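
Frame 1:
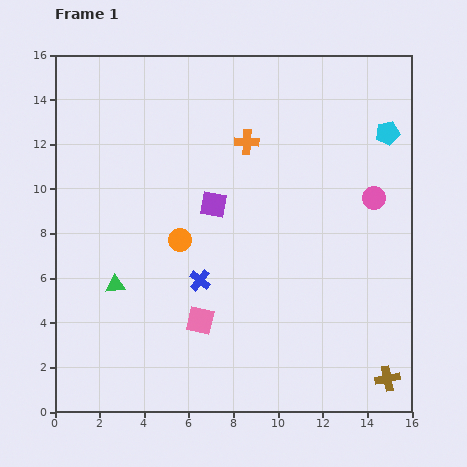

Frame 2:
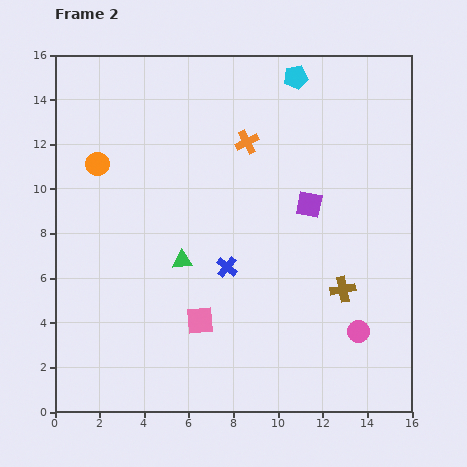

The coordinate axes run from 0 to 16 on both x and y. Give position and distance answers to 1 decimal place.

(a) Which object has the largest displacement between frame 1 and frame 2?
the pink circle

(moved 6.0; next 5.0)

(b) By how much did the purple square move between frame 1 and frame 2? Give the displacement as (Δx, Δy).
(4.3, 0.0)

The purple square was at (7.1, 9.3) in frame 1 and (11.4, 9.3) in frame 2.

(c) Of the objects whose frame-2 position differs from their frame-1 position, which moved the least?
the blue cross

(moved 1.3)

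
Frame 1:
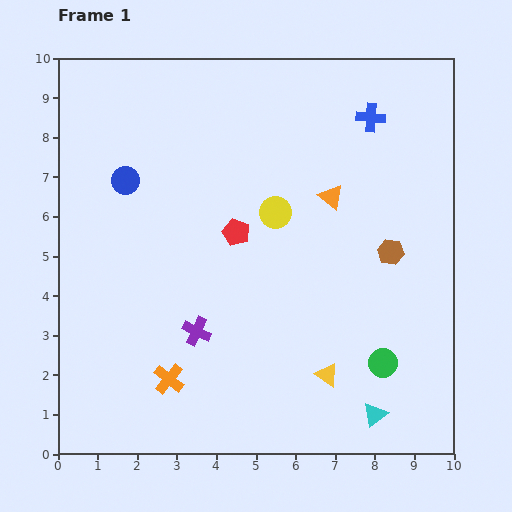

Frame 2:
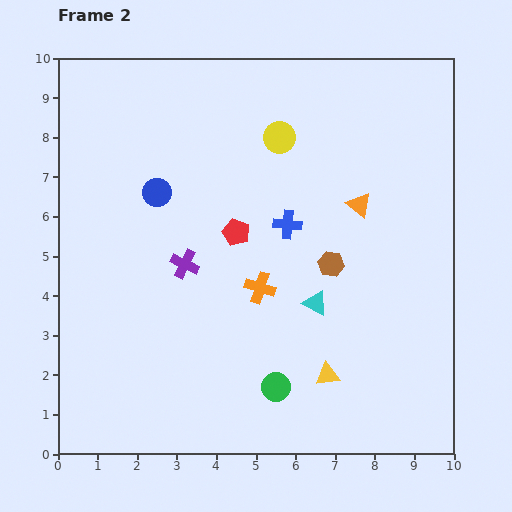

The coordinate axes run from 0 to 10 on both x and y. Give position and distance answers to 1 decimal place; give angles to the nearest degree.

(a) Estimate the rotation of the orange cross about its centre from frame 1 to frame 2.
22° counter-clockwise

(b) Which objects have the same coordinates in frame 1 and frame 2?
the red pentagon, the yellow triangle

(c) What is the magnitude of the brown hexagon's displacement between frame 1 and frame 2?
1.5

The brown hexagon moved from (8.4, 5.1) to (6.9, 4.8), a distance of √(1.5² + 0.3²) ≈ 1.5.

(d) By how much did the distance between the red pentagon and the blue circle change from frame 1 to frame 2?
-0.9

Distance in frame 1: 3.1. Distance in frame 2: 2.2.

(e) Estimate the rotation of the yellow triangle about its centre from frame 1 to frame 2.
41° counter-clockwise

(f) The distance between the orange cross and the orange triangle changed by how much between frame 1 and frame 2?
-2.9

Distance in frame 1: 6.2. Distance in frame 2: 3.3.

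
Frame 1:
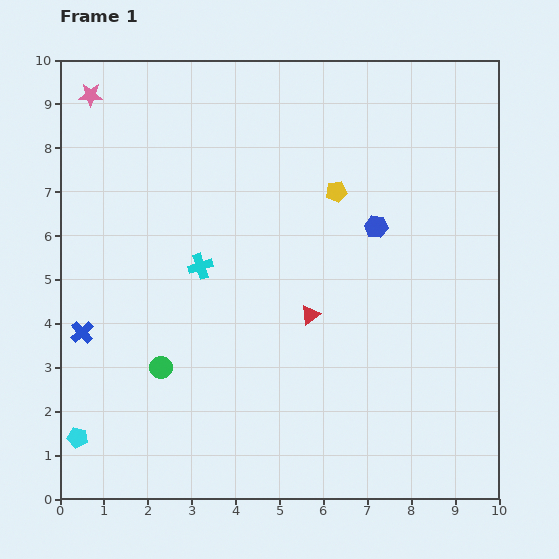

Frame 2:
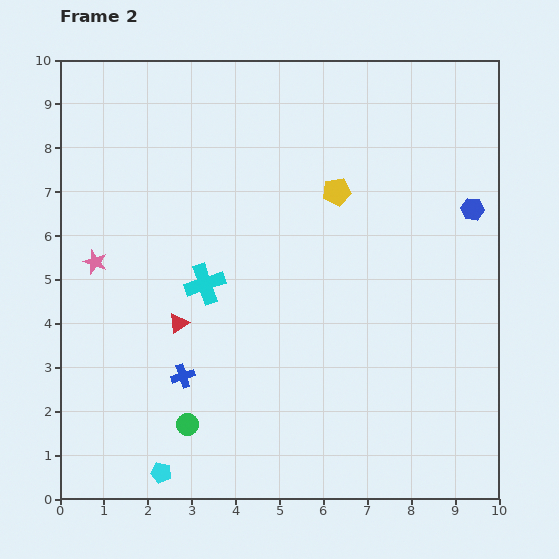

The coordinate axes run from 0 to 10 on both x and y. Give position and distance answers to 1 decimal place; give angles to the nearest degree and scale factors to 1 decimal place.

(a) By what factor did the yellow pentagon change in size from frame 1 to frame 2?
1.3×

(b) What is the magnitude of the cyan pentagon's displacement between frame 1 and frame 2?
2.1

The cyan pentagon moved from (0.4, 1.4) to (2.3, 0.6), a distance of √(1.9² + 0.8²) ≈ 2.1.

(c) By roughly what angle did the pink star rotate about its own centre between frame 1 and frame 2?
19° clockwise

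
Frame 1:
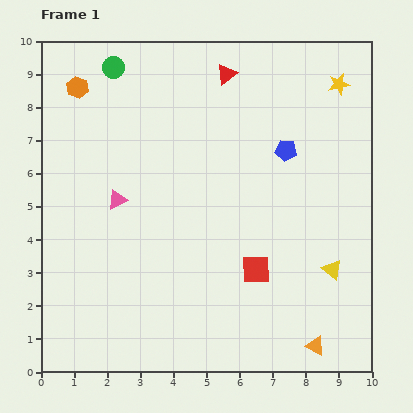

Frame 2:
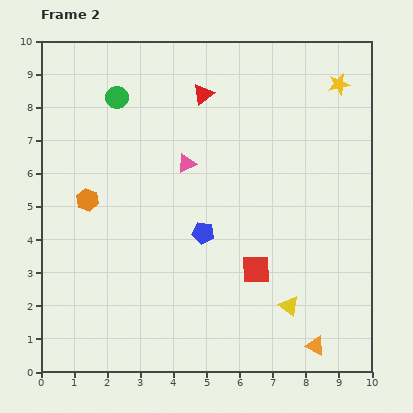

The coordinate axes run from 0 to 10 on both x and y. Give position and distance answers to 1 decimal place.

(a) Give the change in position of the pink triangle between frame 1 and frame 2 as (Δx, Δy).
(2.1, 1.1)

The pink triangle was at (2.3, 5.2) in frame 1 and (4.4, 6.3) in frame 2.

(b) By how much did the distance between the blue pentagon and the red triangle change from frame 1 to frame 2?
+1.3

Distance in frame 1: 2.9. Distance in frame 2: 4.2.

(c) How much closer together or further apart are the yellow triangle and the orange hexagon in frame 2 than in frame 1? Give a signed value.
-2.6

Distance in frame 1: 9.5. Distance in frame 2: 6.9.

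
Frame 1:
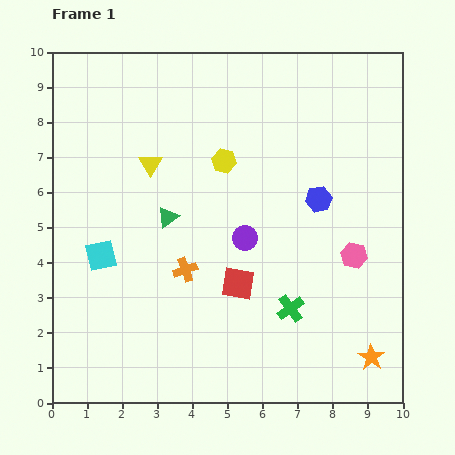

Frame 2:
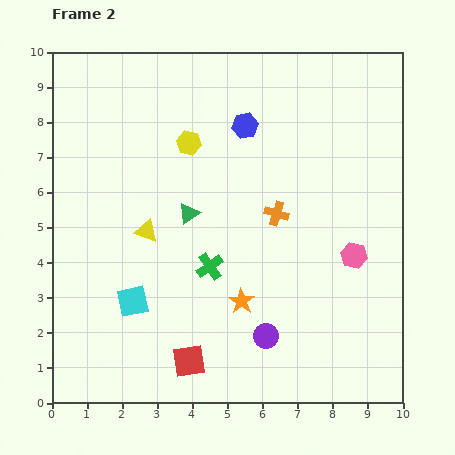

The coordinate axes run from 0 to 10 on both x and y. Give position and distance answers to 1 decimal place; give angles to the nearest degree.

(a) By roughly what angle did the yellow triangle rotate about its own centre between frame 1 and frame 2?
42° counter-clockwise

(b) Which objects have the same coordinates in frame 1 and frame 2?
the pink hexagon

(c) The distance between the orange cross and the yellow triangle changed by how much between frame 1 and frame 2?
+0.5

Distance in frame 1: 3.2. Distance in frame 2: 3.7.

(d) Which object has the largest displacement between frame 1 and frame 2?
the orange star

(moved 4.0; next 3.1)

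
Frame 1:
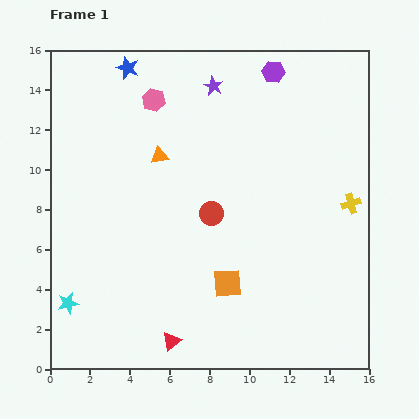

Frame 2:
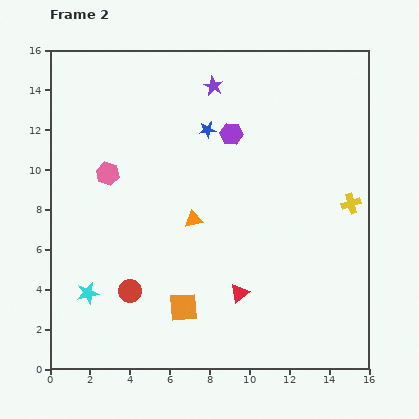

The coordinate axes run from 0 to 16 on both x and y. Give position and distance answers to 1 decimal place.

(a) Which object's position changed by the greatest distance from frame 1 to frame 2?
the red circle

(moved 5.7; next 5.1)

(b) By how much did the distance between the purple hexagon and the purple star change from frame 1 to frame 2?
-0.5

Distance in frame 1: 3.1. Distance in frame 2: 2.6.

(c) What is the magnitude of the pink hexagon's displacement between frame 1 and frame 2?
4.4

The pink hexagon moved from (5.2, 13.5) to (2.9, 9.8), a distance of √(2.3² + 3.7²) ≈ 4.4.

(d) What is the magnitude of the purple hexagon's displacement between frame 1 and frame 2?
3.7

The purple hexagon moved from (11.2, 14.9) to (9.1, 11.8), a distance of √(2.1² + 3.1²) ≈ 3.7.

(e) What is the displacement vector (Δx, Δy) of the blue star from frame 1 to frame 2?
(4.0, -3.1)

The blue star was at (3.9, 15.1) in frame 1 and (7.9, 12.0) in frame 2.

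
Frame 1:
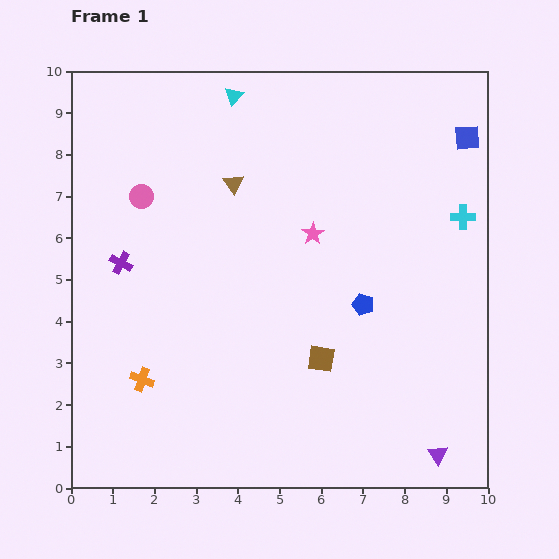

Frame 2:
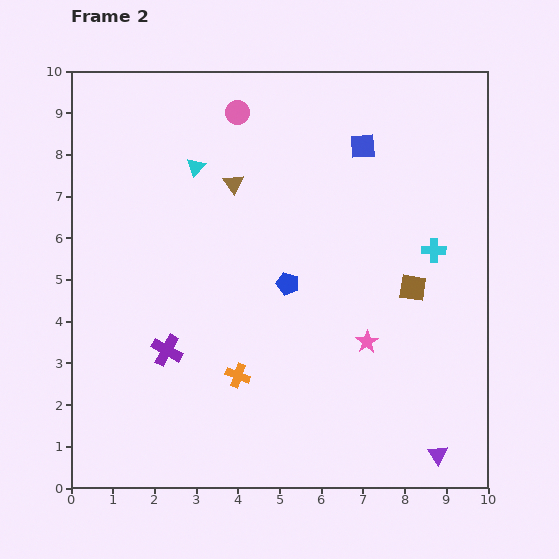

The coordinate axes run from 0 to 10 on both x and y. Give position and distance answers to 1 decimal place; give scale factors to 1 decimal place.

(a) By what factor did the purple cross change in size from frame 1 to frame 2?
1.4×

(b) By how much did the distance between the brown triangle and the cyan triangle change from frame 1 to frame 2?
-1.1

Distance in frame 1: 2.1. Distance in frame 2: 1.0.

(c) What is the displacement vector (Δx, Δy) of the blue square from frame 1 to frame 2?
(-2.5, -0.2)

The blue square was at (9.5, 8.4) in frame 1 and (7.0, 8.2) in frame 2.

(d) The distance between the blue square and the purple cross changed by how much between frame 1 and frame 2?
-2.0

Distance in frame 1: 8.8. Distance in frame 2: 6.8.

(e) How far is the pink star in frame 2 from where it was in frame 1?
2.9

The pink star moved from (5.8, 6.1) to (7.1, 3.5), a distance of √(1.3² + 2.6²) ≈ 2.9.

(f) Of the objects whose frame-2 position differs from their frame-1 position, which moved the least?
the cyan cross

(moved 1.1)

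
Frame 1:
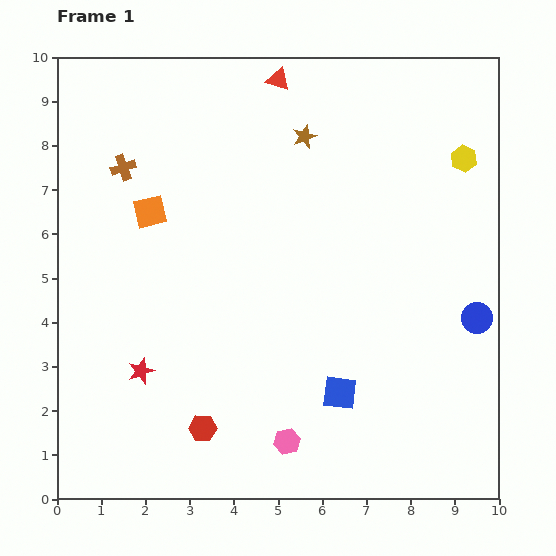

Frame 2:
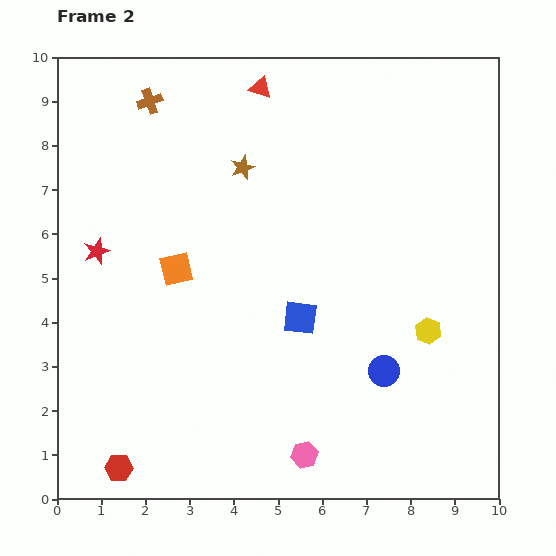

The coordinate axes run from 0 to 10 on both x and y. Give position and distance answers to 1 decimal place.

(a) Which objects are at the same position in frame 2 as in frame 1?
none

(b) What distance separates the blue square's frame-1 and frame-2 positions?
1.9

The blue square moved from (6.4, 2.4) to (5.5, 4.1), a distance of √(0.9² + 1.7²) ≈ 1.9.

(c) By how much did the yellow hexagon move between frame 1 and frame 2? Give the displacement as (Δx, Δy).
(-0.8, -3.9)

The yellow hexagon was at (9.2, 7.7) in frame 1 and (8.4, 3.8) in frame 2.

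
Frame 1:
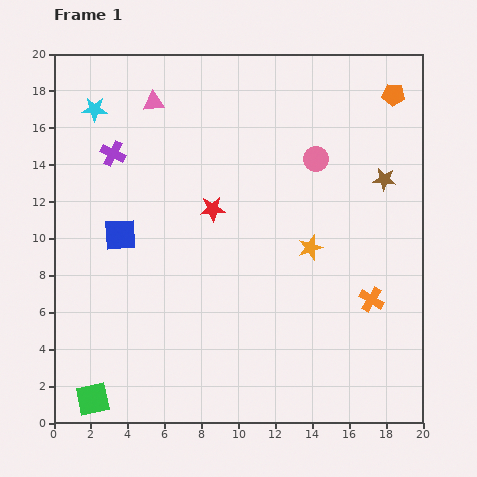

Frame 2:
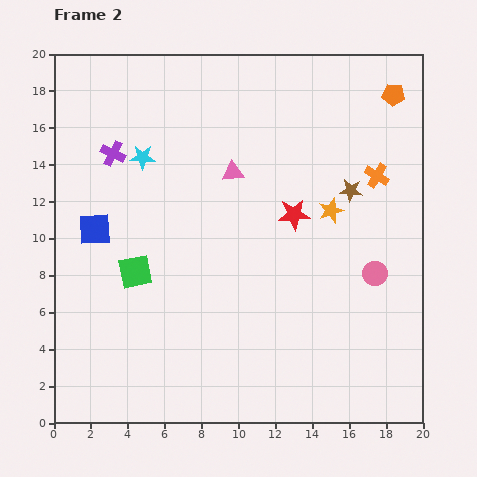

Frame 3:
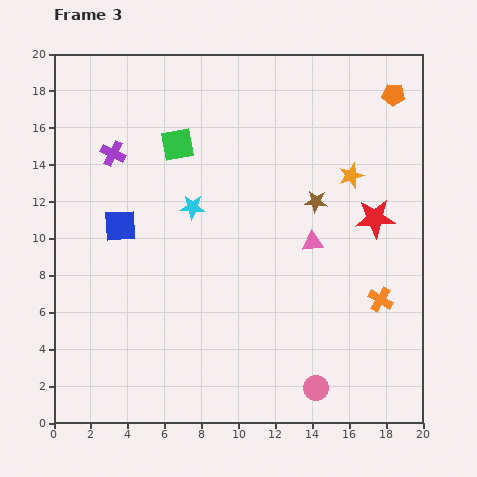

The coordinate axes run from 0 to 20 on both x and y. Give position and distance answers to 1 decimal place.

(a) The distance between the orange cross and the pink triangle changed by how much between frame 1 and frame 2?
-8.1

Distance in frame 1: 15.9. Distance in frame 2: 7.8.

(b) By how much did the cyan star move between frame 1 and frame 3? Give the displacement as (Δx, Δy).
(5.3, -5.3)

The cyan star was at (2.2, 17.0) in frame 1 and (7.5, 11.7) in frame 3.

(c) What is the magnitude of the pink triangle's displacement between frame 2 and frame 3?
5.7

The pink triangle moved from (9.7, 13.6) to (14.0, 9.8), a distance of √(4.3² + 3.8²) ≈ 5.7.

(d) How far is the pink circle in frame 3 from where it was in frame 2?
7.0

The pink circle moved from (17.4, 8.1) to (14.2, 1.9), a distance of √(3.2² + 6.2²) ≈ 7.0.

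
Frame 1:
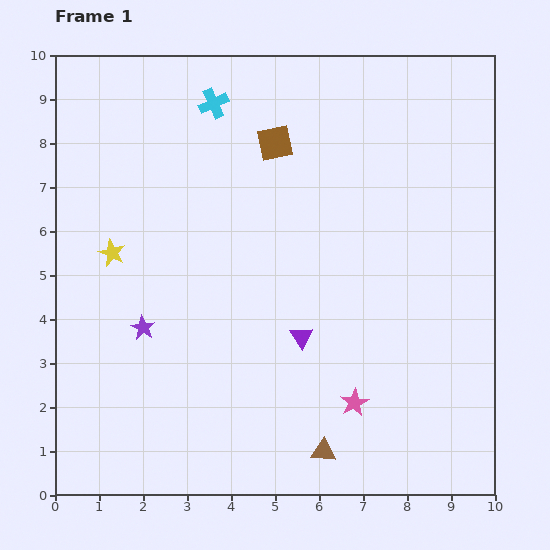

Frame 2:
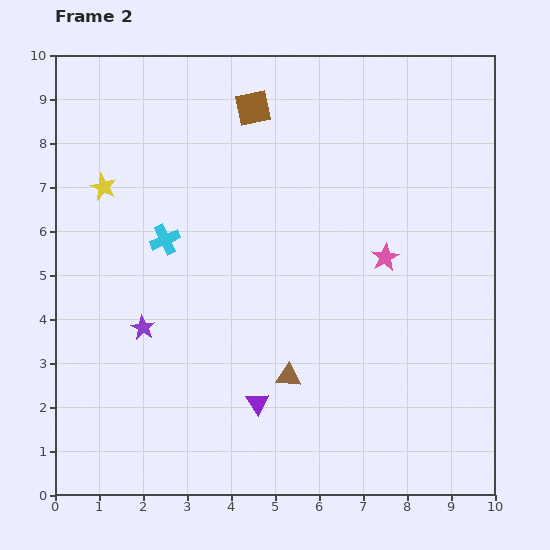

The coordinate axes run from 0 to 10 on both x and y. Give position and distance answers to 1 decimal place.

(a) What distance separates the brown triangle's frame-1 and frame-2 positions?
1.9

The brown triangle moved from (6.1, 1.0) to (5.3, 2.7), a distance of √(0.8² + 1.7²) ≈ 1.9.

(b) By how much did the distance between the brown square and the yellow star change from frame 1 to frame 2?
-0.7

Distance in frame 1: 4.5. Distance in frame 2: 3.8.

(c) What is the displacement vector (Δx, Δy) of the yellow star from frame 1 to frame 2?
(-0.2, 1.5)

The yellow star was at (1.3, 5.5) in frame 1 and (1.1, 7.0) in frame 2.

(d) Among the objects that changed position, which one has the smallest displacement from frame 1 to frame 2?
the brown square

(moved 0.9)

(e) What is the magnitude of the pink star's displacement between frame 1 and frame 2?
3.4

The pink star moved from (6.8, 2.1) to (7.5, 5.4), a distance of √(0.7² + 3.3²) ≈ 3.4.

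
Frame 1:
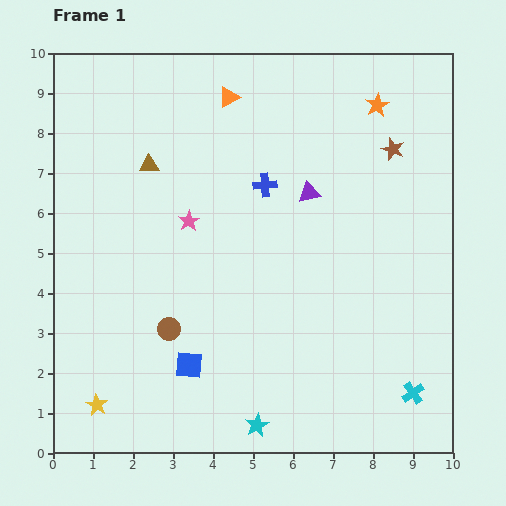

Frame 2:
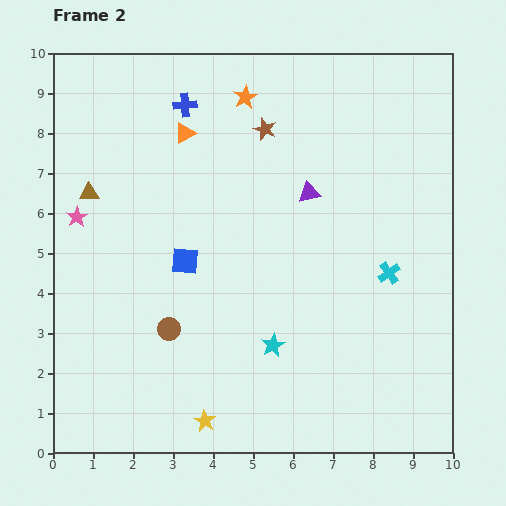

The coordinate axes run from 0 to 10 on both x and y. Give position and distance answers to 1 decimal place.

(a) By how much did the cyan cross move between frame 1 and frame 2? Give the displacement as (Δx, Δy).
(-0.6, 3.0)

The cyan cross was at (9.0, 1.5) in frame 1 and (8.4, 4.5) in frame 2.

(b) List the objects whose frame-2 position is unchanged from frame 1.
the purple triangle, the brown circle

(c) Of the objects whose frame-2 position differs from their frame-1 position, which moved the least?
the orange triangle

(moved 1.4)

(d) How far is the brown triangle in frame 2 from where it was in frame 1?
1.7

The brown triangle moved from (2.4, 7.2) to (0.9, 6.5), a distance of √(1.5² + 0.7²) ≈ 1.7.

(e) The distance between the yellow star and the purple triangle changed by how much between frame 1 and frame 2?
-1.2

Distance in frame 1: 7.5. Distance in frame 2: 6.3.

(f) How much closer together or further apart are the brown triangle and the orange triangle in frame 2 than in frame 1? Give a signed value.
+0.2

Distance in frame 1: 2.6. Distance in frame 2: 2.8.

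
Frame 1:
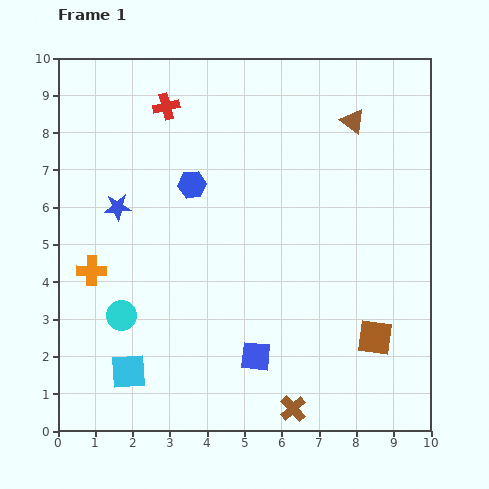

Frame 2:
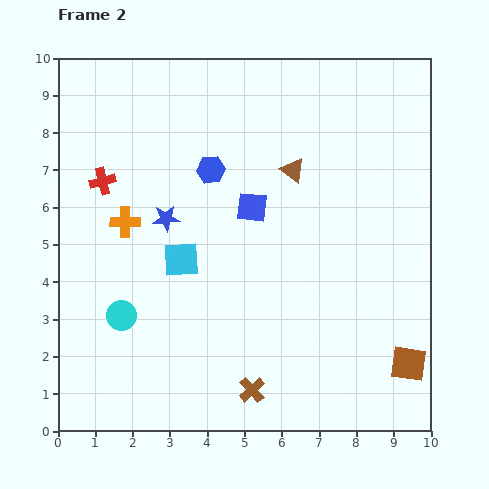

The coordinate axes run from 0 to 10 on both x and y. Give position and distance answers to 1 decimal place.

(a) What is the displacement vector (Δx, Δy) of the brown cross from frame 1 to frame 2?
(-1.1, 0.5)

The brown cross was at (6.3, 0.6) in frame 1 and (5.2, 1.1) in frame 2.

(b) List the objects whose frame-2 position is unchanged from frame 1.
the cyan circle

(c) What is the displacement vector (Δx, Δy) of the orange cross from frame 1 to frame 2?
(0.9, 1.3)

The orange cross was at (0.9, 4.3) in frame 1 and (1.8, 5.6) in frame 2.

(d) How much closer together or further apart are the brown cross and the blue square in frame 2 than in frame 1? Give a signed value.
+3.2

Distance in frame 1: 1.7. Distance in frame 2: 4.9.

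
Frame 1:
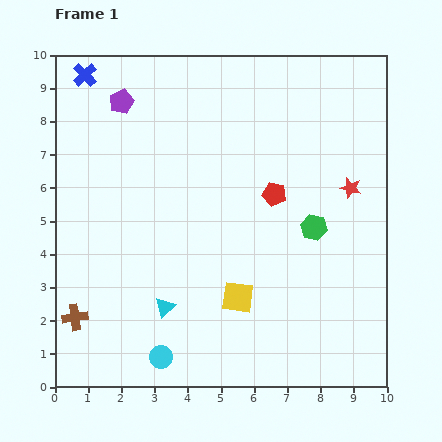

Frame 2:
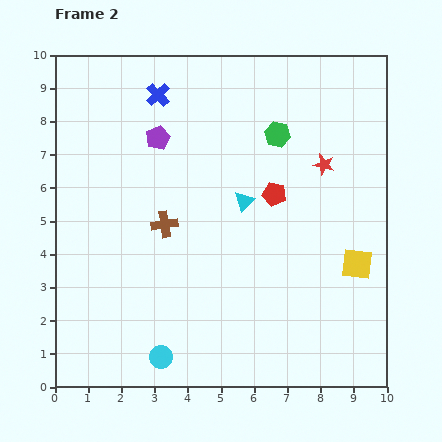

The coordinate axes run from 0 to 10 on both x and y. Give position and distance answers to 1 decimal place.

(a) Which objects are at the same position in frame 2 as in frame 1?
the cyan circle, the red pentagon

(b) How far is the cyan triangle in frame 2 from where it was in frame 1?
4.0

The cyan triangle moved from (3.3, 2.4) to (5.7, 5.6), a distance of √(2.4² + 3.2²) ≈ 4.0.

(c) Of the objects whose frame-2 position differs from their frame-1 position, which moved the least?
the red star

(moved 1.1)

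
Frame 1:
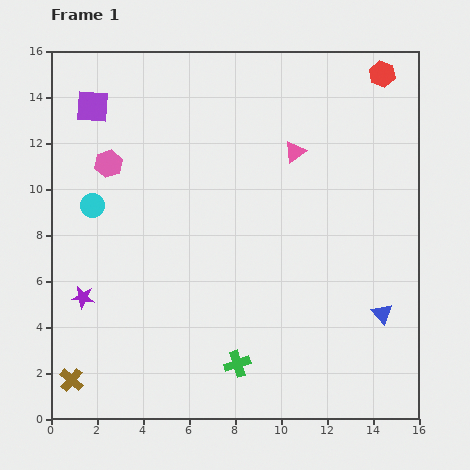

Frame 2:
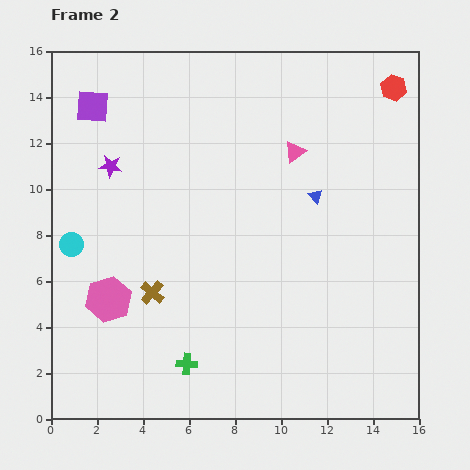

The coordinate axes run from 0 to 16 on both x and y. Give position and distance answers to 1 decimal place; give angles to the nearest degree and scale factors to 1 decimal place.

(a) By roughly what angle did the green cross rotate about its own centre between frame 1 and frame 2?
21° clockwise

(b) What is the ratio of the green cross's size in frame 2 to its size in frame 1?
0.8×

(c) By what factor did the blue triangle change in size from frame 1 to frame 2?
0.7×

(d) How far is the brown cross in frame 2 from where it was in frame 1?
5.2

The brown cross moved from (0.9, 1.7) to (4.4, 5.5), a distance of √(3.5² + 3.8²) ≈ 5.2.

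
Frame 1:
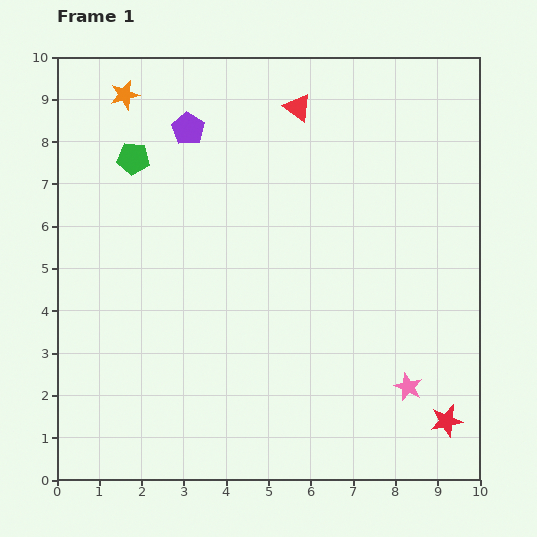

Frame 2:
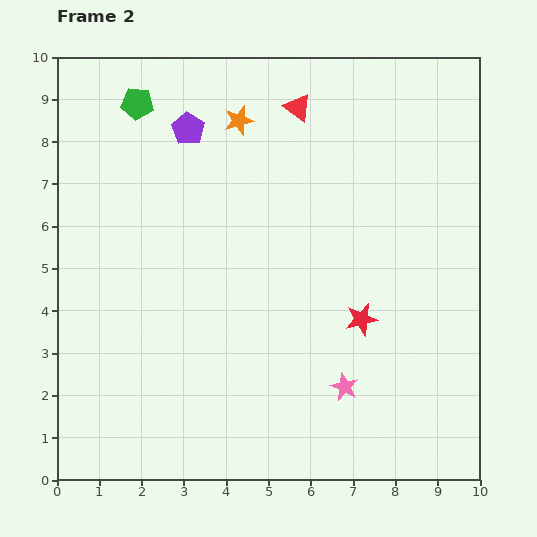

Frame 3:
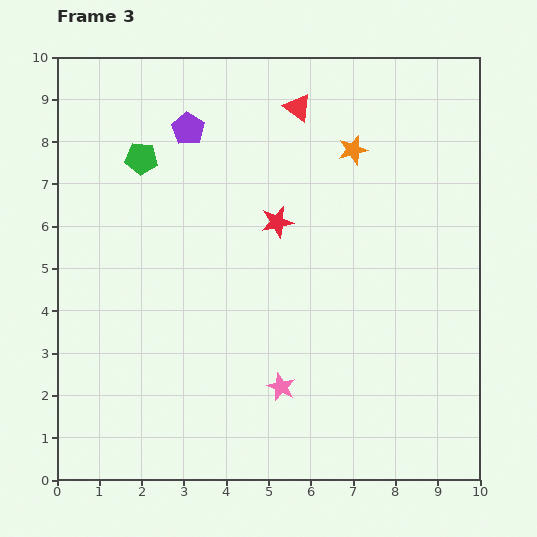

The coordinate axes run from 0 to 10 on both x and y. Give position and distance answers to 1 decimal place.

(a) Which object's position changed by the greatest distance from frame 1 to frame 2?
the red star

(moved 3.1; next 2.8)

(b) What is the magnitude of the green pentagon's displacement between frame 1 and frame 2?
1.3

The green pentagon moved from (1.8, 7.6) to (1.9, 8.9), a distance of √(0.1² + 1.3²) ≈ 1.3.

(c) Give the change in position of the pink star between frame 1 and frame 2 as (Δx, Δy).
(-1.5, 0.0)

The pink star was at (8.3, 2.2) in frame 1 and (6.8, 2.2) in frame 2.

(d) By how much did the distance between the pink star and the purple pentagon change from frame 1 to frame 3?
-1.5

Distance in frame 1: 8.0. Distance in frame 3: 6.5.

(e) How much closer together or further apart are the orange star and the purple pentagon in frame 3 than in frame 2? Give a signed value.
+2.7

Distance in frame 2: 1.2. Distance in frame 3: 3.9.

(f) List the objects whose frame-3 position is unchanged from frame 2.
the purple pentagon, the red triangle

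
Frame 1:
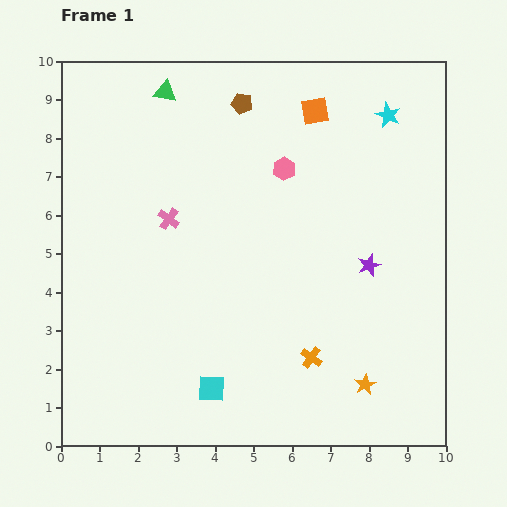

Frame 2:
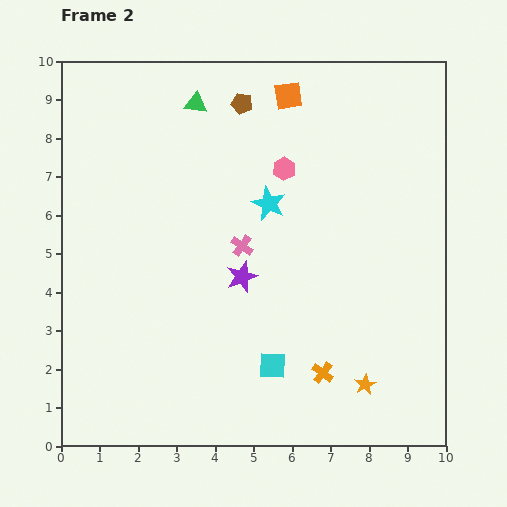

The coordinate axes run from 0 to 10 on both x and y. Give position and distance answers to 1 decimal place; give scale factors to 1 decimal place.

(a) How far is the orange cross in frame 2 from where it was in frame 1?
0.5

The orange cross moved from (6.5, 2.3) to (6.8, 1.9), a distance of √(0.3² + 0.4²) ≈ 0.5.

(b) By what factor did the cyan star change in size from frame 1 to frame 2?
1.4×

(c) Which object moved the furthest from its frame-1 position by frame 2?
the cyan star

(moved 3.9; next 3.3)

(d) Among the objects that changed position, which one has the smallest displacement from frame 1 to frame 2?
the orange cross

(moved 0.5)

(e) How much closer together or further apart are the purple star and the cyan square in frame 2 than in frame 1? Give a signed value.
-2.8

Distance in frame 1: 5.2. Distance in frame 2: 2.4.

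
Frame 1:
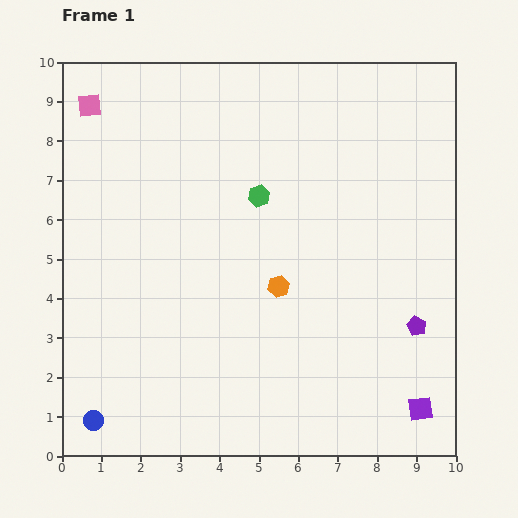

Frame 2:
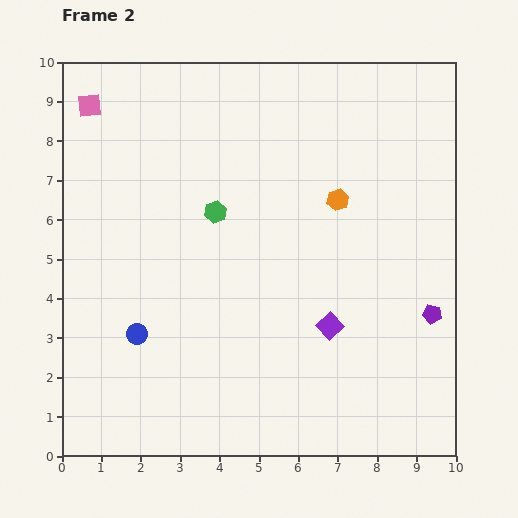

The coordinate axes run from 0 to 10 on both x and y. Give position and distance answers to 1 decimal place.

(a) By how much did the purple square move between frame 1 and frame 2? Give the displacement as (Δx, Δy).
(-2.3, 2.1)

The purple square was at (9.1, 1.2) in frame 1 and (6.8, 3.3) in frame 2.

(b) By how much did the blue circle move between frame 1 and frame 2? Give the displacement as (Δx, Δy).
(1.1, 2.2)

The blue circle was at (0.8, 0.9) in frame 1 and (1.9, 3.1) in frame 2.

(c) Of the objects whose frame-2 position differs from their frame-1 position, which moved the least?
the purple pentagon

(moved 0.5)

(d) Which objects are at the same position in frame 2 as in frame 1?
the pink square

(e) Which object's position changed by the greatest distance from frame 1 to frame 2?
the purple square

(moved 3.1; next 2.7)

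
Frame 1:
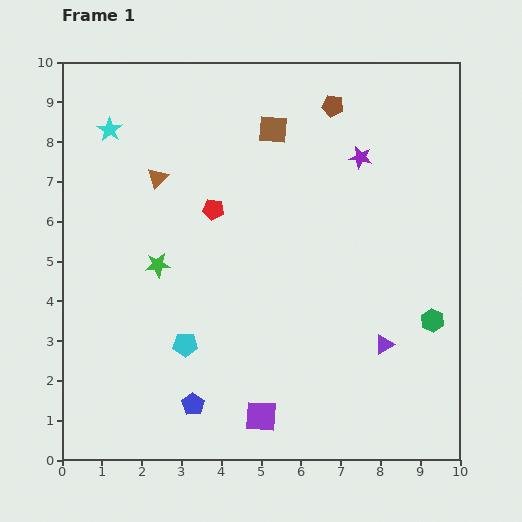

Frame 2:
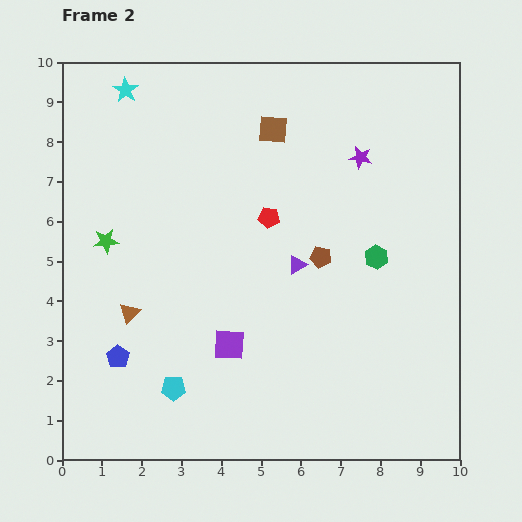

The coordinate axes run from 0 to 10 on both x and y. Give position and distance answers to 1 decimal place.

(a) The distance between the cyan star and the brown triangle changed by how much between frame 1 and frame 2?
+3.9

Distance in frame 1: 1.7. Distance in frame 2: 5.6.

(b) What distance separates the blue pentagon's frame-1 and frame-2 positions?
2.2

The blue pentagon moved from (3.3, 1.4) to (1.4, 2.6), a distance of √(1.9² + 1.2²) ≈ 2.2.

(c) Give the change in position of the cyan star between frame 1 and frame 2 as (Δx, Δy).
(0.4, 1.0)

The cyan star was at (1.2, 8.3) in frame 1 and (1.6, 9.3) in frame 2.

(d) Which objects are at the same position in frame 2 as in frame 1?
the purple star, the brown square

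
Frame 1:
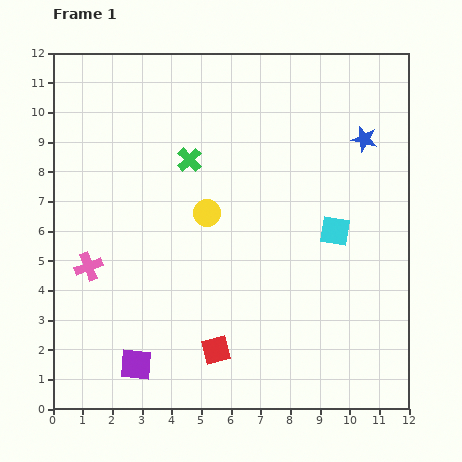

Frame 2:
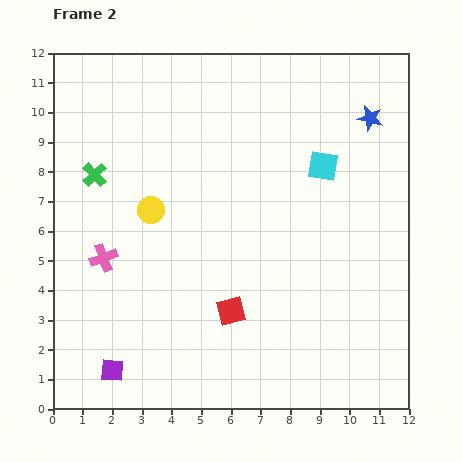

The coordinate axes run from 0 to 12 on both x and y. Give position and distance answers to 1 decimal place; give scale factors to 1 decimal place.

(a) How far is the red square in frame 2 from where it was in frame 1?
1.4

The red square moved from (5.5, 2.0) to (6.0, 3.3), a distance of √(0.5² + 1.3²) ≈ 1.4.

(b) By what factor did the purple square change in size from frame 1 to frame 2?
0.7×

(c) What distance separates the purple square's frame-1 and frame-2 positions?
0.8

The purple square moved from (2.8, 1.5) to (2.0, 1.3), a distance of √(0.8² + 0.2²) ≈ 0.8.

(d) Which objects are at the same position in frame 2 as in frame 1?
none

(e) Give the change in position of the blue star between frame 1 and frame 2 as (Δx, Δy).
(0.2, 0.7)

The blue star was at (10.5, 9.1) in frame 1 and (10.7, 9.8) in frame 2.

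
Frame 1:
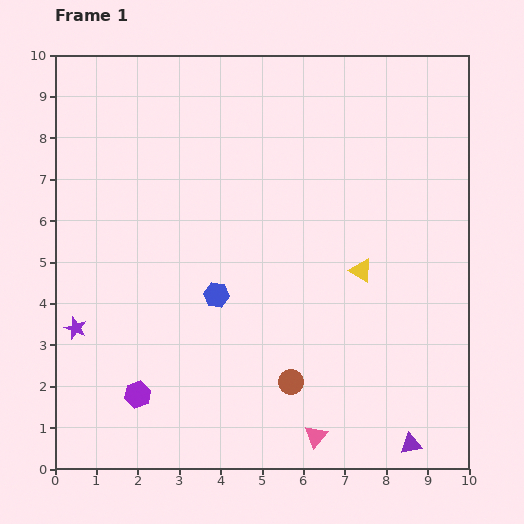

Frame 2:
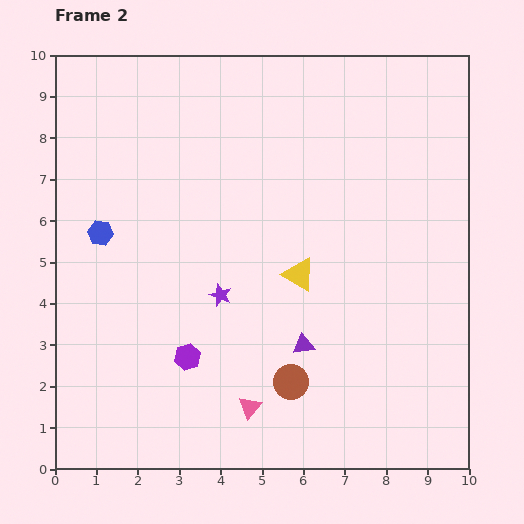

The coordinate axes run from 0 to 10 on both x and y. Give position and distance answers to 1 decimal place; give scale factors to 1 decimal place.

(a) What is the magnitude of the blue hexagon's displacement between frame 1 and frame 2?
3.2

The blue hexagon moved from (3.9, 4.2) to (1.1, 5.7), a distance of √(2.8² + 1.5²) ≈ 3.2.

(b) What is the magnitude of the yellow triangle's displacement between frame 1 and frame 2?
1.5

The yellow triangle moved from (7.4, 4.8) to (5.9, 4.7), a distance of √(1.5² + 0.1²) ≈ 1.5.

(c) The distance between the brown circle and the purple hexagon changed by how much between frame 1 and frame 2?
-1.1

Distance in frame 1: 3.7. Distance in frame 2: 2.6.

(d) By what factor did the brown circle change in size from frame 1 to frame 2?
1.4×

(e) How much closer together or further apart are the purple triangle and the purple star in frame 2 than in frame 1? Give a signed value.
-6.3

Distance in frame 1: 8.6. Distance in frame 2: 2.3.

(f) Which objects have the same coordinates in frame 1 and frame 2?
the brown circle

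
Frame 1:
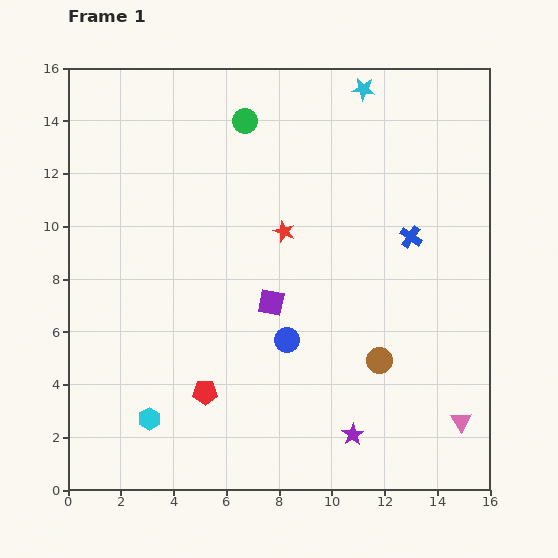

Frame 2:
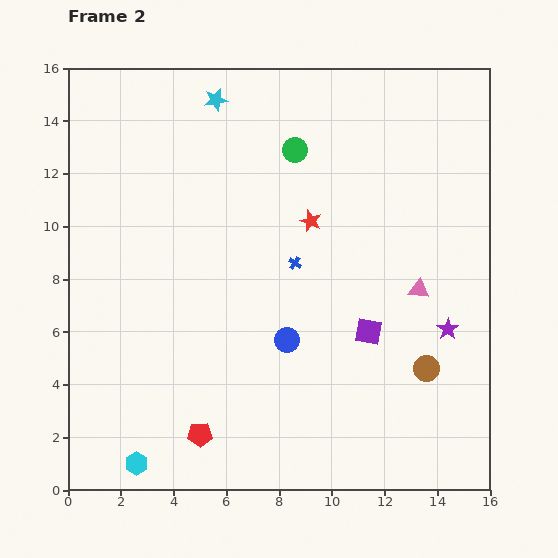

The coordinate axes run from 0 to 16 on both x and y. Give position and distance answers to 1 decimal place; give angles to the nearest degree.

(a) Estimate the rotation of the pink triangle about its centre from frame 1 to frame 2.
52° counter-clockwise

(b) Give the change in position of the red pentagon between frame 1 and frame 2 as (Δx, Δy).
(-0.2, -1.6)

The red pentagon was at (5.2, 3.7) in frame 1 and (5.0, 2.1) in frame 2.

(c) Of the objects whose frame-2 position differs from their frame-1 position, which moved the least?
the red star

(moved 1.1)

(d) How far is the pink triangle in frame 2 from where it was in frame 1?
5.2

The pink triangle moved from (14.9, 2.6) to (13.3, 7.6), a distance of √(1.6² + 5.0²) ≈ 5.2.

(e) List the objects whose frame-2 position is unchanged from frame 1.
the blue circle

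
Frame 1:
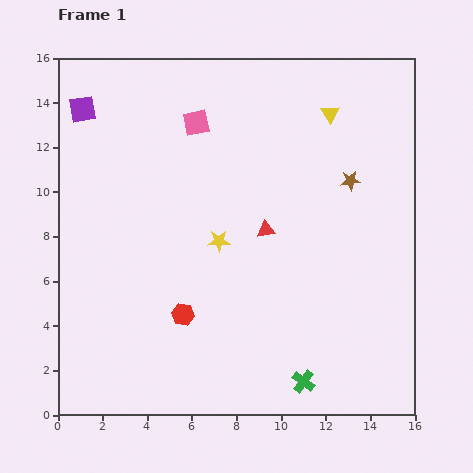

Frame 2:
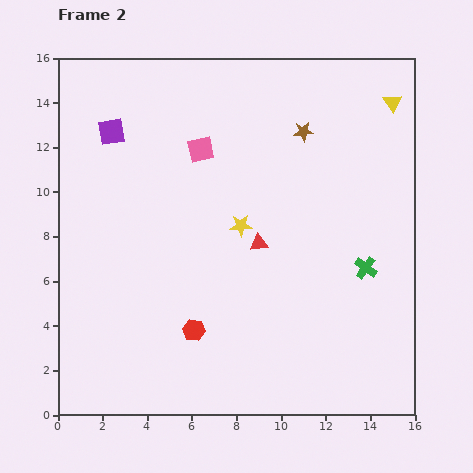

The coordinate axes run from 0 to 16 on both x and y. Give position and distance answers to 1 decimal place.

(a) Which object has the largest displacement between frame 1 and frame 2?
the green cross

(moved 5.8; next 3.0)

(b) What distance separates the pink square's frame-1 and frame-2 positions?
1.2

The pink square moved from (6.2, 13.1) to (6.4, 11.9), a distance of √(0.2² + 1.2²) ≈ 1.2.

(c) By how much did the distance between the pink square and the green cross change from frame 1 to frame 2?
-3.5

Distance in frame 1: 12.6. Distance in frame 2: 9.1.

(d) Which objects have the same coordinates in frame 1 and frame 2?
none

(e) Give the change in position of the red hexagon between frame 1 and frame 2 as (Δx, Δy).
(0.5, -0.7)

The red hexagon was at (5.6, 4.5) in frame 1 and (6.1, 3.8) in frame 2.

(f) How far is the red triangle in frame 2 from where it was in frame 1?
0.7

The red triangle moved from (9.3, 8.3) to (9.0, 7.7), a distance of √(0.3² + 0.6²) ≈ 0.7.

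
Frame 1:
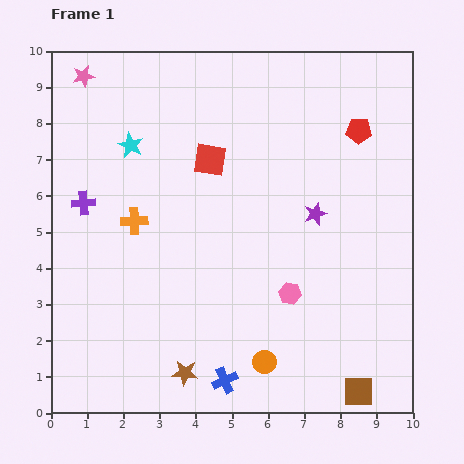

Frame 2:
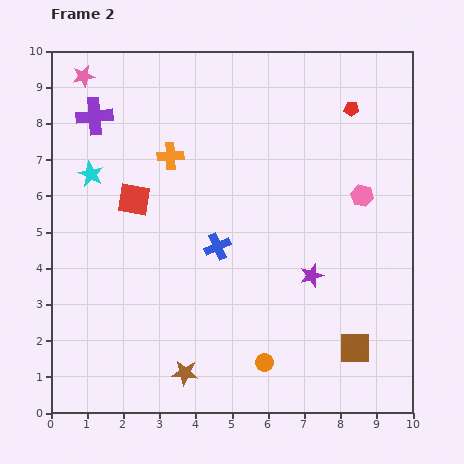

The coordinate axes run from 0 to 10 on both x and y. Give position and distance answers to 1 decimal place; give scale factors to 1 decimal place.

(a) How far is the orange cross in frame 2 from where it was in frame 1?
2.1

The orange cross moved from (2.3, 5.3) to (3.3, 7.1), a distance of √(1.0² + 1.8²) ≈ 2.1.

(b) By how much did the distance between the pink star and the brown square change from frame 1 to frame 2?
-1.0

Distance in frame 1: 11.6. Distance in frame 2: 10.6.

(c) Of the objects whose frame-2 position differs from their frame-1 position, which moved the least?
the red pentagon

(moved 0.6)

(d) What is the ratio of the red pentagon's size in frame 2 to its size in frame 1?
0.6×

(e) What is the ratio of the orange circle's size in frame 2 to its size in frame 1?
0.8×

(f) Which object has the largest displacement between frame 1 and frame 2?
the blue cross

(moved 3.7; next 3.4)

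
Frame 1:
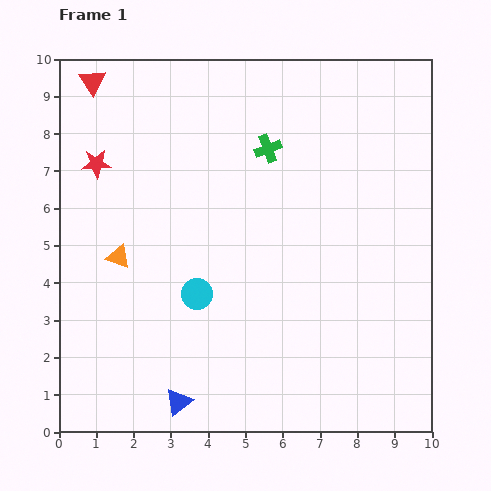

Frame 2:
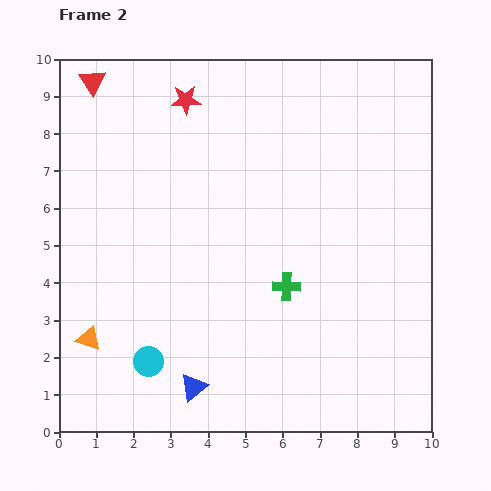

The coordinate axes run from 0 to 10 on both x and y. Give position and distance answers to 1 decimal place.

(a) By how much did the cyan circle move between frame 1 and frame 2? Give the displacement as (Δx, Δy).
(-1.3, -1.8)

The cyan circle was at (3.7, 3.7) in frame 1 and (2.4, 1.9) in frame 2.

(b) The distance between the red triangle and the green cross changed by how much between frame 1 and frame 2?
+2.6

Distance in frame 1: 5.0. Distance in frame 2: 7.6.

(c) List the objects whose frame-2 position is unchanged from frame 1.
the red triangle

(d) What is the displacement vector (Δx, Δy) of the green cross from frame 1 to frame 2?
(0.5, -3.7)

The green cross was at (5.6, 7.6) in frame 1 and (6.1, 3.9) in frame 2.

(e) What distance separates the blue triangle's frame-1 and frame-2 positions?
0.6

The blue triangle moved from (3.2, 0.8) to (3.6, 1.2), a distance of √(0.4² + 0.4²) ≈ 0.6.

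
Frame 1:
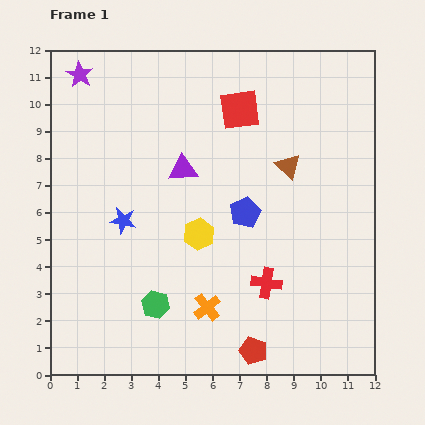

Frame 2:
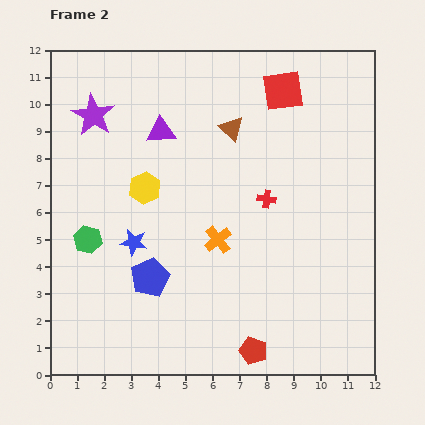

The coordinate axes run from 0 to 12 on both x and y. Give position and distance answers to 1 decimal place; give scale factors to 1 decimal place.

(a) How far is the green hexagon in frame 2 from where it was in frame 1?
3.5

The green hexagon moved from (3.9, 2.6) to (1.4, 5.0), a distance of √(2.5² + 2.4²) ≈ 3.5.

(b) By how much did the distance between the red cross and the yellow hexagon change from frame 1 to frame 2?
+1.4

Distance in frame 1: 3.1. Distance in frame 2: 4.5.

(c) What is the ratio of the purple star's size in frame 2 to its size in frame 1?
1.6×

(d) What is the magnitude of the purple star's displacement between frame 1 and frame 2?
1.6

The purple star moved from (1.1, 11.1) to (1.6, 9.6), a distance of √(0.5² + 1.5²) ≈ 1.6.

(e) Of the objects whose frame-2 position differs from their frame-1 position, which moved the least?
the blue star

(moved 0.9)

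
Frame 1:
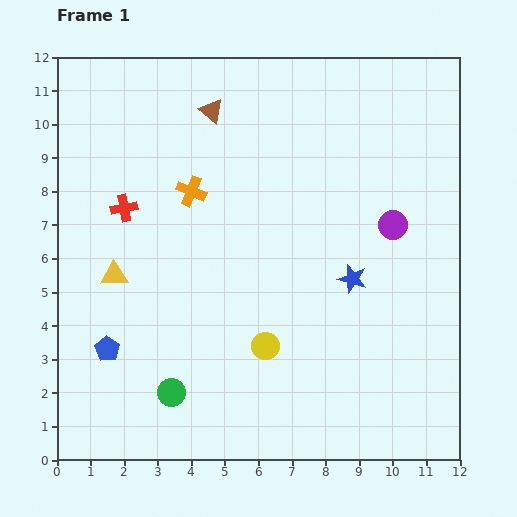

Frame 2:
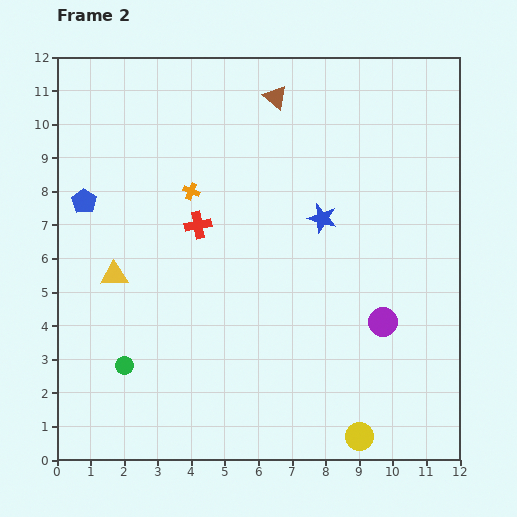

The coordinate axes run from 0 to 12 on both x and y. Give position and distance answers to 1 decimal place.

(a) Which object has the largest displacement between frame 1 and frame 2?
the blue pentagon

(moved 4.5; next 3.9)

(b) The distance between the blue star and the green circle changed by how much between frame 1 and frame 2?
+1.0

Distance in frame 1: 6.4. Distance in frame 2: 7.4.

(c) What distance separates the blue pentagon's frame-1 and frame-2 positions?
4.5

The blue pentagon moved from (1.5, 3.3) to (0.8, 7.7), a distance of √(0.7² + 4.4²) ≈ 4.5.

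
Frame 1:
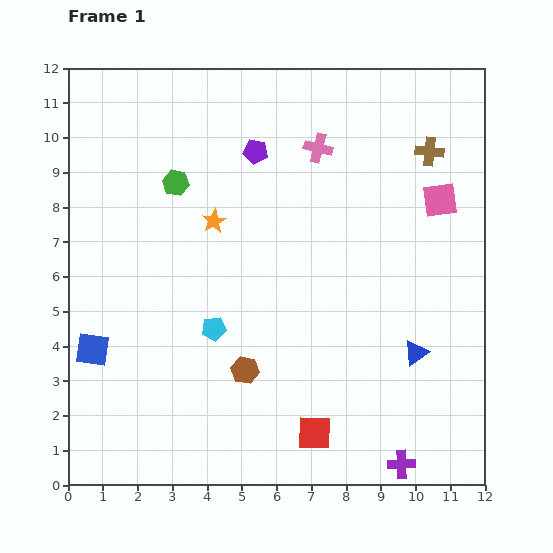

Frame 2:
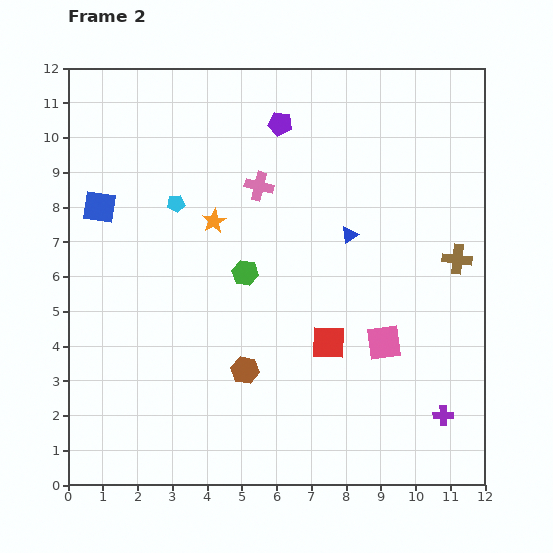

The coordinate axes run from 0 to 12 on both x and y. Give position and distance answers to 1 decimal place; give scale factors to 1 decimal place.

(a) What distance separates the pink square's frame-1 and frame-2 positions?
4.4

The pink square moved from (10.7, 8.2) to (9.1, 4.1), a distance of √(1.6² + 4.1²) ≈ 4.4.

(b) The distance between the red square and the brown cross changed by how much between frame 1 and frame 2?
-4.3

Distance in frame 1: 8.7. Distance in frame 2: 4.4.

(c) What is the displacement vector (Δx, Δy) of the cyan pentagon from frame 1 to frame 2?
(-1.1, 3.6)

The cyan pentagon was at (4.2, 4.5) in frame 1 and (3.1, 8.1) in frame 2.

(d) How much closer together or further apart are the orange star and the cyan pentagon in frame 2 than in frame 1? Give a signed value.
-1.9

Distance in frame 1: 3.1. Distance in frame 2: 1.2.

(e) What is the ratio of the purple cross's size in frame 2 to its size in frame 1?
0.7×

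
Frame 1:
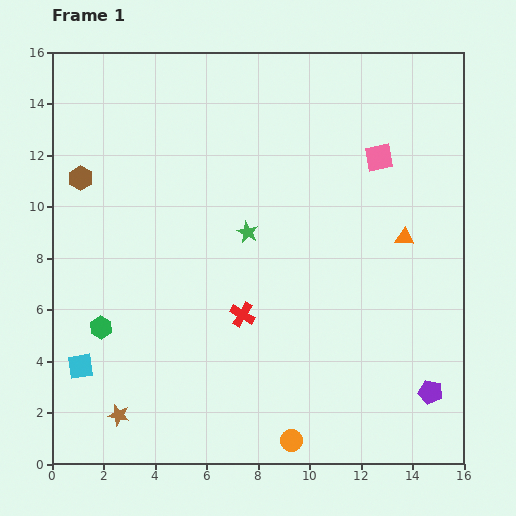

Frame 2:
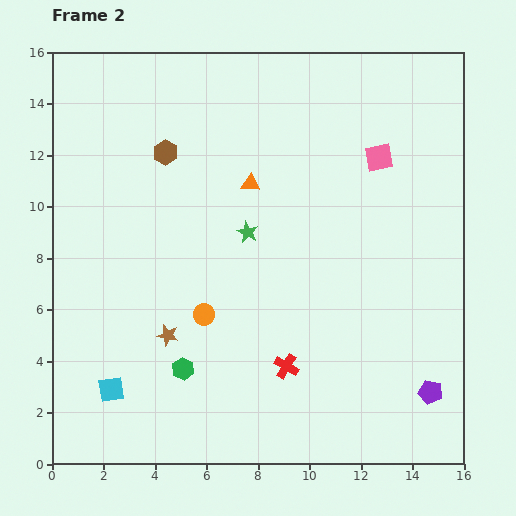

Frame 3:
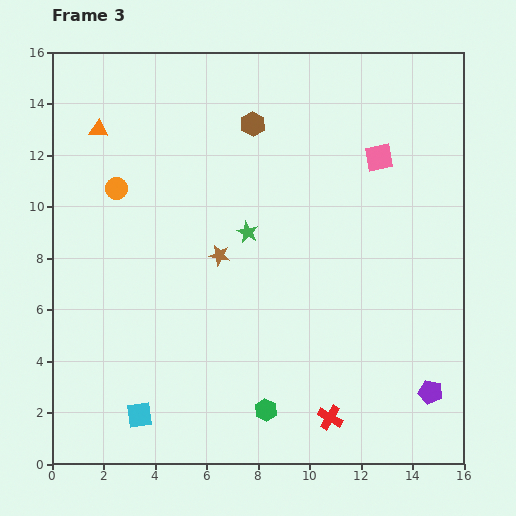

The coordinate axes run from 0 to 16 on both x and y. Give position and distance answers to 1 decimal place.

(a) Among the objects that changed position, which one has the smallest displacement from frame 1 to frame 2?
the cyan square

(moved 1.5)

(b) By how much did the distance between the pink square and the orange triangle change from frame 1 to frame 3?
+7.7

Distance in frame 1: 3.3. Distance in frame 3: 11.0.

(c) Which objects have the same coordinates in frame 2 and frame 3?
the green star, the pink square, the purple pentagon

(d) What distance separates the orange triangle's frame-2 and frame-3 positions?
6.3

The orange triangle moved from (7.7, 10.9) to (1.8, 13.0), a distance of √(5.9² + 2.1²) ≈ 6.3.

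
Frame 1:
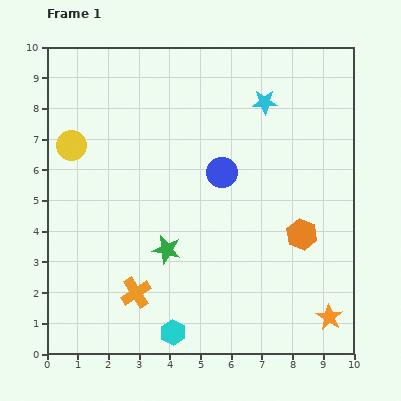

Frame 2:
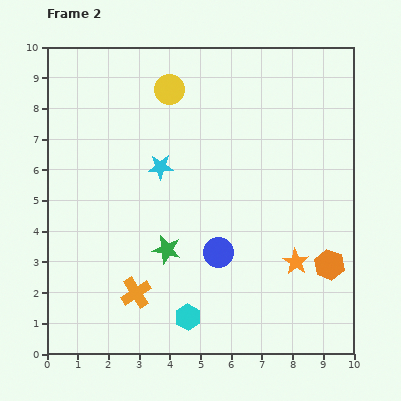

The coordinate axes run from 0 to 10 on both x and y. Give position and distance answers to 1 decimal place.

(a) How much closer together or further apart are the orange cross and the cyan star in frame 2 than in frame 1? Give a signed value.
-3.3

Distance in frame 1: 7.5. Distance in frame 2: 4.2.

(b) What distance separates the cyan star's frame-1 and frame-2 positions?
4.0

The cyan star moved from (7.1, 8.2) to (3.7, 6.1), a distance of √(3.4² + 2.1²) ≈ 4.0.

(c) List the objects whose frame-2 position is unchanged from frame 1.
the green star, the orange cross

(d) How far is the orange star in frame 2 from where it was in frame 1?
2.1

The orange star moved from (9.2, 1.2) to (8.1, 3.0), a distance of √(1.1² + 1.8²) ≈ 2.1.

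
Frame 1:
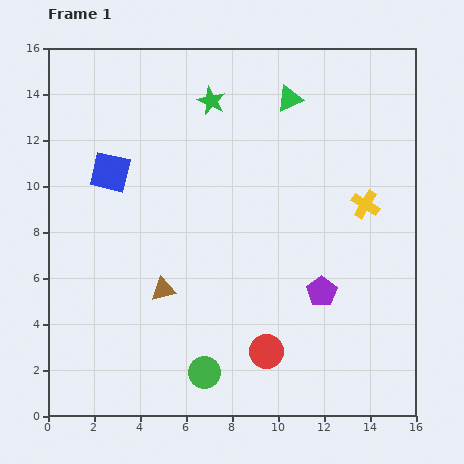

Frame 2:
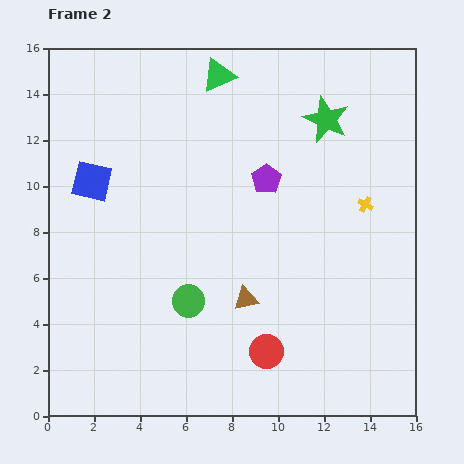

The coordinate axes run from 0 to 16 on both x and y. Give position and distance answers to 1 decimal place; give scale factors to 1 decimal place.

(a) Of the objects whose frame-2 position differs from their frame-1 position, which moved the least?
the blue square

(moved 0.9)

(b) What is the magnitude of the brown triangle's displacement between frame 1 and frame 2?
3.6

The brown triangle moved from (5.0, 5.5) to (8.6, 5.1), a distance of √(3.6² + 0.4²) ≈ 3.6.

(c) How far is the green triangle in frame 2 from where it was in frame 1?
3.3

The green triangle moved from (10.5, 13.8) to (7.4, 14.8), a distance of √(3.1² + 1.0²) ≈ 3.3.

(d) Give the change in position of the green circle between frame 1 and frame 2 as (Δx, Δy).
(-0.7, 3.1)

The green circle was at (6.8, 1.9) in frame 1 and (6.1, 5.0) in frame 2.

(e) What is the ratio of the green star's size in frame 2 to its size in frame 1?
1.6×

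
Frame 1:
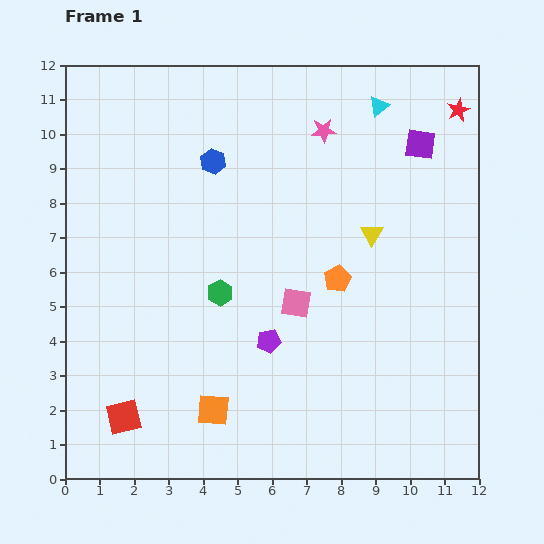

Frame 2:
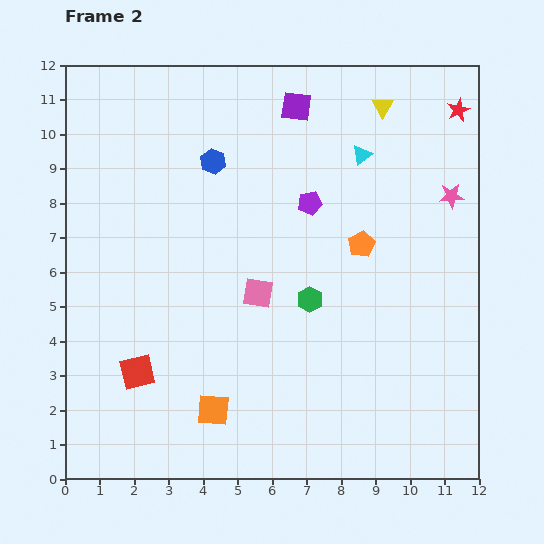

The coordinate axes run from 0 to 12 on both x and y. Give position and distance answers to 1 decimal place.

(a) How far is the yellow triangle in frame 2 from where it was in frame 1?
3.7

The yellow triangle moved from (8.9, 7.1) to (9.2, 10.8), a distance of √(0.3² + 3.7²) ≈ 3.7.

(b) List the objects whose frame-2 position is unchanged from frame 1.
the blue hexagon, the orange square, the red star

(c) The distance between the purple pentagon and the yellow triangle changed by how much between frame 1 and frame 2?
-0.8

Distance in frame 1: 4.3. Distance in frame 2: 3.5.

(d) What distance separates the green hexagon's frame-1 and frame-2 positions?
2.6

The green hexagon moved from (4.5, 5.4) to (7.1, 5.2), a distance of √(2.6² + 0.2²) ≈ 2.6.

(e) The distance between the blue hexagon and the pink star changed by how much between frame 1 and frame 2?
+3.7

Distance in frame 1: 3.3. Distance in frame 2: 7.0.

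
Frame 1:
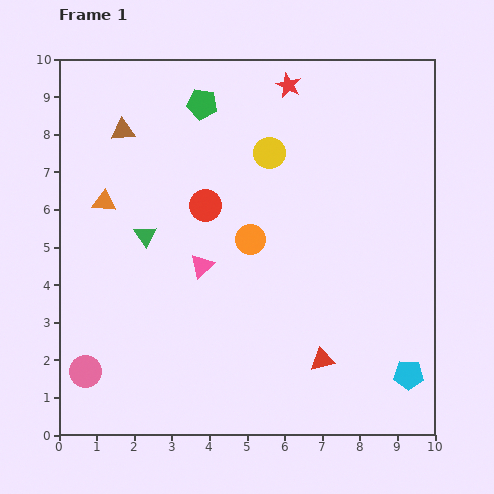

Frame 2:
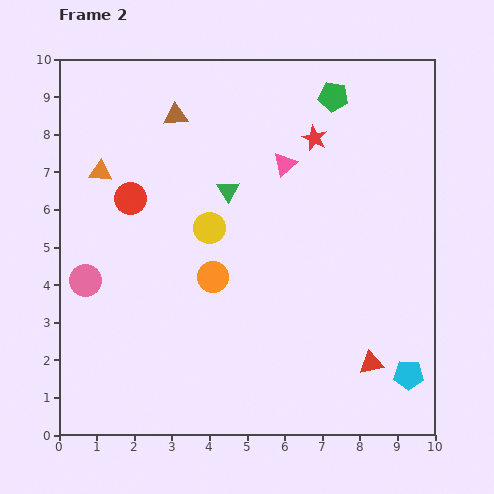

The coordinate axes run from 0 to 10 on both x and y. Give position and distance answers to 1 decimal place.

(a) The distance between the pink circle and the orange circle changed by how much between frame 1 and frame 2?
-2.2

Distance in frame 1: 5.6. Distance in frame 2: 3.4.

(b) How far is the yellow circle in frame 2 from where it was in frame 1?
2.6

The yellow circle moved from (5.6, 7.5) to (4.0, 5.5), a distance of √(1.6² + 2.0²) ≈ 2.6.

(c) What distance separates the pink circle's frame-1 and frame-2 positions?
2.4

The pink circle moved from (0.7, 1.7) to (0.7, 4.1), a distance of √(0.0² + 2.4²) ≈ 2.4.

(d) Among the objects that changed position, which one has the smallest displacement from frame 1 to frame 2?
the orange triangle

(moved 0.8)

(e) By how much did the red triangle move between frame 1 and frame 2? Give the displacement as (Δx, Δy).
(1.3, -0.1)

The red triangle was at (7.0, 2.0) in frame 1 and (8.3, 1.9) in frame 2.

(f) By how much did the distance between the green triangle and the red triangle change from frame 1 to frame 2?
+0.3

Distance in frame 1: 5.7. Distance in frame 2: 6.0.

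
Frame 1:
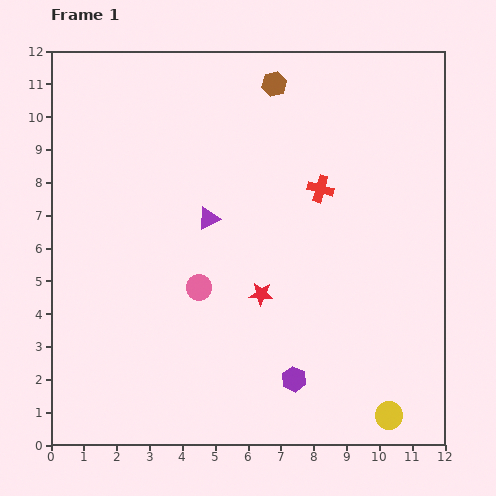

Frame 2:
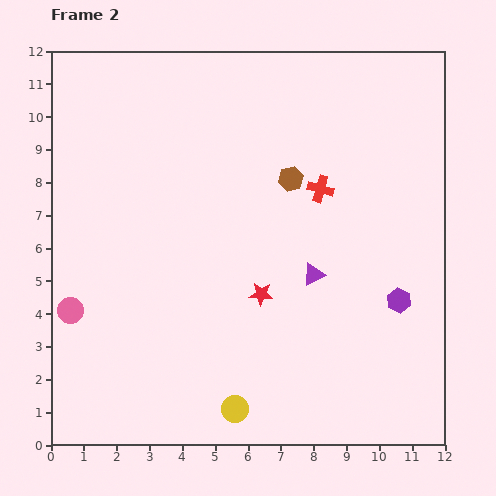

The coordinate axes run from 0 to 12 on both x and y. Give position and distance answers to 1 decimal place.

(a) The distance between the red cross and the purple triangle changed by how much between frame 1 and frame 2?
-0.9

Distance in frame 1: 3.5. Distance in frame 2: 2.6.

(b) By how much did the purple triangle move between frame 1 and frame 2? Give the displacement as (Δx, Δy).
(3.2, -1.7)

The purple triangle was at (4.8, 6.9) in frame 1 and (8.0, 5.2) in frame 2.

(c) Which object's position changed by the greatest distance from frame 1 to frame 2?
the yellow circle

(moved 4.7; next 4.0)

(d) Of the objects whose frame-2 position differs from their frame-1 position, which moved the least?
the brown hexagon

(moved 2.9)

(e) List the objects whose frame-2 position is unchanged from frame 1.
the red star, the red cross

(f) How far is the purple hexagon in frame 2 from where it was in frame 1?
4.0

The purple hexagon moved from (7.4, 2.0) to (10.6, 4.4), a distance of √(3.2² + 2.4²) ≈ 4.0.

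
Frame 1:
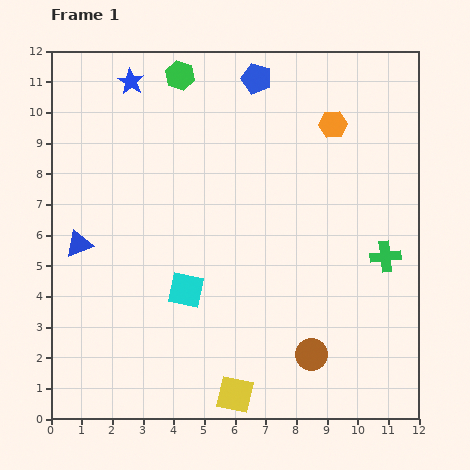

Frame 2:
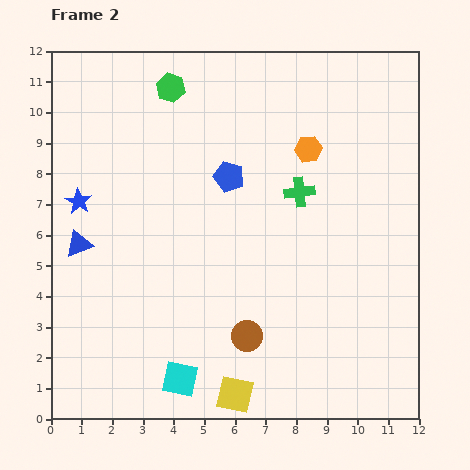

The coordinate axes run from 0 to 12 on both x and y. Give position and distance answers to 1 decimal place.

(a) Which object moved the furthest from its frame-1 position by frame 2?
the blue star

(moved 4.3; next 3.5)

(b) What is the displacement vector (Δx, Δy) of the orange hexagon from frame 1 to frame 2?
(-0.8, -0.8)

The orange hexagon was at (9.2, 9.6) in frame 1 and (8.4, 8.8) in frame 2.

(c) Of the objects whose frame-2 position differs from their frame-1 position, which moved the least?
the green hexagon

(moved 0.5)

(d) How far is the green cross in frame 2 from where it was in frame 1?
3.5

The green cross moved from (10.9, 5.3) to (8.1, 7.4), a distance of √(2.8² + 2.1²) ≈ 3.5.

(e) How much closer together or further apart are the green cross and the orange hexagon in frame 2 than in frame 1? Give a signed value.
-3.2

Distance in frame 1: 4.6. Distance in frame 2: 1.4.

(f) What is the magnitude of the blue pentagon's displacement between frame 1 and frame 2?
3.3

The blue pentagon moved from (6.7, 11.1) to (5.8, 7.9), a distance of √(0.9² + 3.2²) ≈ 3.3.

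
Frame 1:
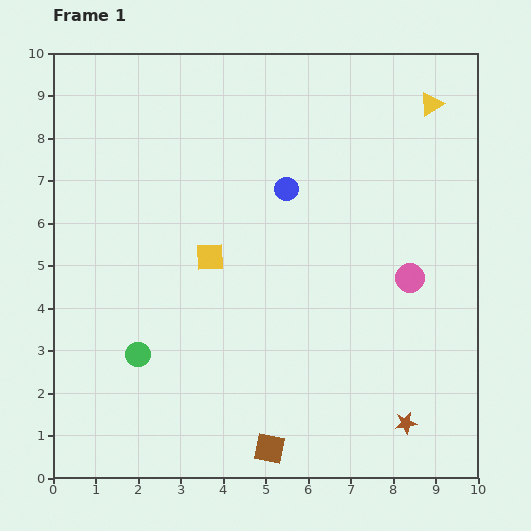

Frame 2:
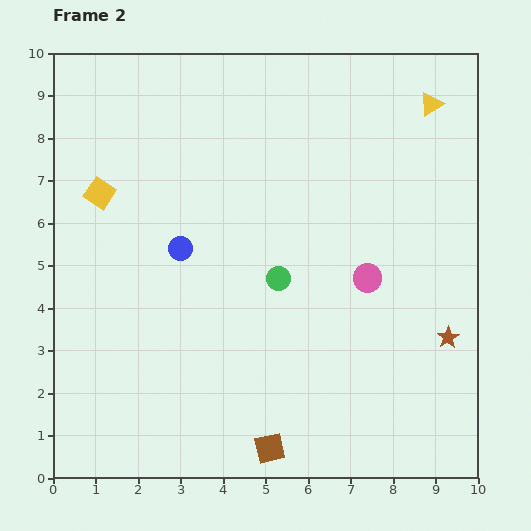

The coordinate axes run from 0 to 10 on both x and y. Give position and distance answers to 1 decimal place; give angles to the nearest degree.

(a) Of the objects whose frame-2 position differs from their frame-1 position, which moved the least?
the pink circle

(moved 1.0)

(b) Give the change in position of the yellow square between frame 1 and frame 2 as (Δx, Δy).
(-2.6, 1.5)

The yellow square was at (3.7, 5.2) in frame 1 and (1.1, 6.7) in frame 2.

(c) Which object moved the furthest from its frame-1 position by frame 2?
the green circle

(moved 3.8; next 3.0)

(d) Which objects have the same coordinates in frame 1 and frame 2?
the brown square, the yellow triangle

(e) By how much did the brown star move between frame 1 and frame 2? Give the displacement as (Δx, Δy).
(1.0, 2.0)

The brown star was at (8.3, 1.3) in frame 1 and (9.3, 3.3) in frame 2.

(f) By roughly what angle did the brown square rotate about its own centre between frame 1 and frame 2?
25° counter-clockwise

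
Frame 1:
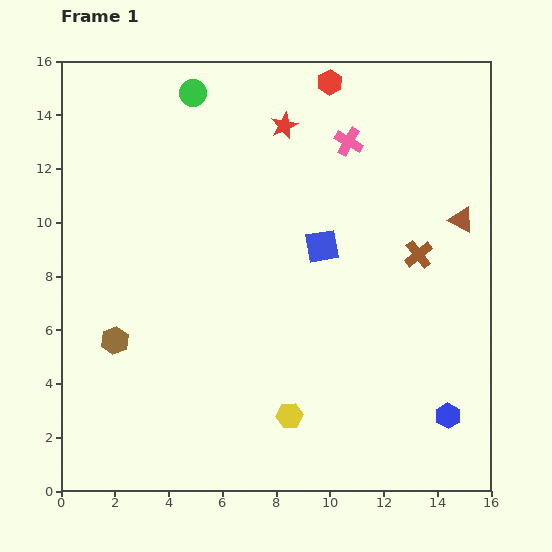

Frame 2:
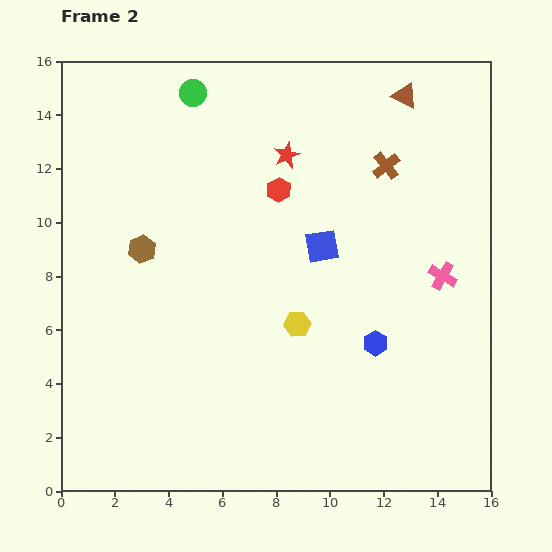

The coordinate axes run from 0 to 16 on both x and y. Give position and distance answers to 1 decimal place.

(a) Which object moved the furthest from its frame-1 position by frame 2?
the pink cross

(moved 6.1; next 5.1)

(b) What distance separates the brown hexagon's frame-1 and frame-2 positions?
3.5

The brown hexagon moved from (2.0, 5.6) to (3.0, 9.0), a distance of √(1.0² + 3.4²) ≈ 3.5.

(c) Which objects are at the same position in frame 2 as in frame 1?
the green circle, the blue square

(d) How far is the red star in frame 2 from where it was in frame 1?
1.1

The red star moved from (8.3, 13.6) to (8.4, 12.5), a distance of √(0.1² + 1.1²) ≈ 1.1.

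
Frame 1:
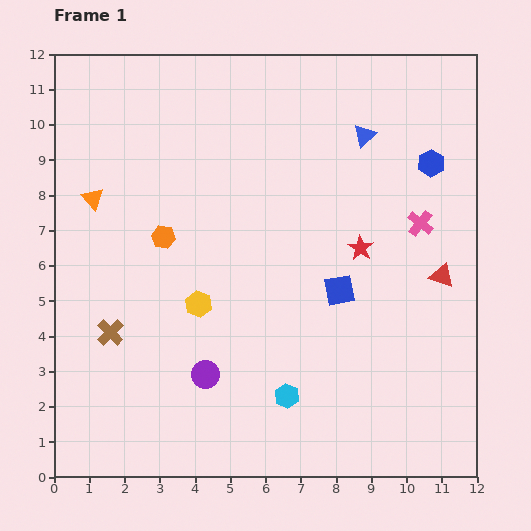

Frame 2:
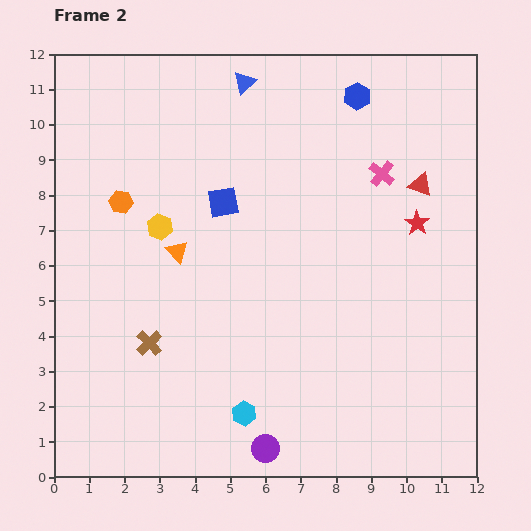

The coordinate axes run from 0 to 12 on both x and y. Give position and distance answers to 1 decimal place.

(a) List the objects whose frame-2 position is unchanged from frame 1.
none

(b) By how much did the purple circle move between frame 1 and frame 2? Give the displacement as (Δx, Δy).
(1.7, -2.1)

The purple circle was at (4.3, 2.9) in frame 1 and (6.0, 0.8) in frame 2.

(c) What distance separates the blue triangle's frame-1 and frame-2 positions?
3.7

The blue triangle moved from (8.8, 9.7) to (5.4, 11.2), a distance of √(3.4² + 1.5²) ≈ 3.7.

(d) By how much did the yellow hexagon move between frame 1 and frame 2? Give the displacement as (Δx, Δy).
(-1.1, 2.2)

The yellow hexagon was at (4.1, 4.9) in frame 1 and (3.0, 7.1) in frame 2.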